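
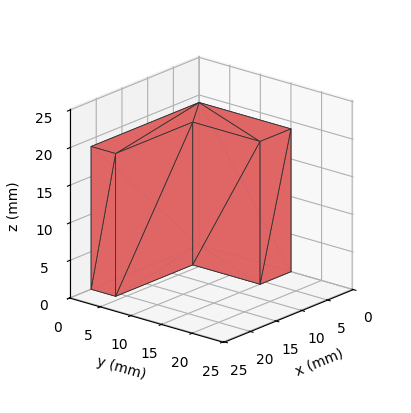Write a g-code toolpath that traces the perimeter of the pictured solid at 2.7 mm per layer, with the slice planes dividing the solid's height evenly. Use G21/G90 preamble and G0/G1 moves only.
Reading the render: the shape is an L-shaped prism: outer 21 × 15 mm, arm thicknesses ≈ 4 mm (horizontal) and 6 mm (vertical), extruded 19 mm in z (dimensions read to the nearest mm from the axis ticks). For the g-code, the solid's height is divided into equal slices at the stated Δz and each level perimeter traced with G1 moves after a G0 lift.

; perimeter-only toolpath
G21 ; units = mm
G90 ; absolute positioning
G28 ; home
; layer 1
G0 Z2.7
G0 X0.0 Y0.0
G1 X21.0 Y0.0
G1 X21.0 Y4.0
G1 X6.0 Y4.0
G1 X6.0 Y15.0
G1 X0.0 Y15.0
G1 X0.0 Y0.0
; layer 2
G0 Z5.4
G0 X0.0 Y0.0
G1 X21.0 Y0.0
G1 X21.0 Y4.0
G1 X6.0 Y4.0
G1 X6.0 Y15.0
G1 X0.0 Y15.0
G1 X0.0 Y0.0
; layer 3
G0 Z8.1
G0 X0.0 Y0.0
G1 X21.0 Y0.0
G1 X21.0 Y4.0
G1 X6.0 Y4.0
G1 X6.0 Y15.0
G1 X0.0 Y15.0
G1 X0.0 Y0.0
; layer 4
G0 Z10.9
G0 X0.0 Y0.0
G1 X21.0 Y0.0
G1 X21.0 Y4.0
G1 X6.0 Y4.0
G1 X6.0 Y15.0
G1 X0.0 Y15.0
G1 X0.0 Y0.0
; layer 5
G0 Z13.6
G0 X0.0 Y0.0
G1 X21.0 Y0.0
G1 X21.0 Y4.0
G1 X6.0 Y4.0
G1 X6.0 Y15.0
G1 X0.0 Y15.0
G1 X0.0 Y0.0
; layer 6
G0 Z16.3
G0 X0.0 Y0.0
G1 X21.0 Y0.0
G1 X21.0 Y4.0
G1 X6.0 Y4.0
G1 X6.0 Y15.0
G1 X0.0 Y15.0
G1 X0.0 Y0.0
; layer 7
G0 Z19.0
G0 X0.0 Y0.0
G1 X21.0 Y0.0
G1 X21.0 Y4.0
G1 X6.0 Y4.0
G1 X6.0 Y15.0
G1 X0.0 Y15.0
G1 X0.0 Y0.0
M2 ; end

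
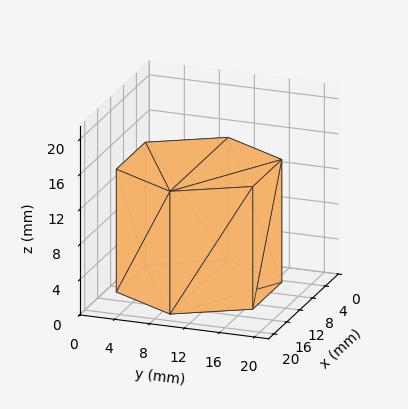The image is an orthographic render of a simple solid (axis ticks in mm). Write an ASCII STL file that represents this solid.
Reading the render: the shape is a regular 6-sided prism (a cylinder approximated with 6 flat sides), circumscribed radius ≈ 9 mm, height ≈ 14 mm (dimensions read to the nearest mm from the axis ticks). For the STL, each face is triangulated and given an outward normal.

solid part
  facet normal 0.0000 0.0000 -1.0000
    outer loop
      vertex 4.500 16.794 0.000
      vertex 13.500 16.794 0.000
      vertex 18.000 9.000 0.000
    endloop
  endfacet
  facet normal 0.0000 0.0000 -1.0000
    outer loop
      vertex 0.000 9.000 0.000
      vertex 4.500 16.794 0.000
      vertex 18.000 9.000 0.000
    endloop
  endfacet
  facet normal 0.0000 0.0000 -1.0000
    outer loop
      vertex 4.500 1.206 0.000
      vertex 0.000 9.000 0.000
      vertex 18.000 9.000 0.000
    endloop
  endfacet
  facet normal 0.0000 0.0000 -1.0000
    outer loop
      vertex 13.500 1.206 0.000
      vertex 4.500 1.206 0.000
      vertex 18.000 9.000 0.000
    endloop
  endfacet
  facet normal 0.0000 0.0000 1.0000
    outer loop
      vertex 18.000 9.000 14.000
      vertex 13.500 16.794 14.000
      vertex 4.500 16.794 14.000
    endloop
  endfacet
  facet normal 0.0000 0.0000 1.0000
    outer loop
      vertex 18.000 9.000 14.000
      vertex 4.500 16.794 14.000
      vertex 0.000 9.000 14.000
    endloop
  endfacet
  facet normal 0.0000 0.0000 1.0000
    outer loop
      vertex 18.000 9.000 14.000
      vertex 0.000 9.000 14.000
      vertex 4.500 1.206 14.000
    endloop
  endfacet
  facet normal 0.0000 0.0000 1.0000
    outer loop
      vertex 18.000 9.000 14.000
      vertex 4.500 1.206 14.000
      vertex 13.500 1.206 14.000
    endloop
  endfacet
  facet normal 0.8660 0.5000 0.0000
    outer loop
      vertex 18.000 9.000 0.000
      vertex 13.500 16.794 0.000
      vertex 13.500 16.794 14.000
    endloop
  endfacet
  facet normal 0.8660 0.5000 0.0000
    outer loop
      vertex 18.000 9.000 0.000
      vertex 13.500 16.794 14.000
      vertex 18.000 9.000 14.000
    endloop
  endfacet
  facet normal 0.0000 1.0000 0.0000
    outer loop
      vertex 13.500 16.794 0.000
      vertex 4.500 16.794 0.000
      vertex 4.500 16.794 14.000
    endloop
  endfacet
  facet normal 0.0000 1.0000 0.0000
    outer loop
      vertex 13.500 16.794 0.000
      vertex 4.500 16.794 14.000
      vertex 13.500 16.794 14.000
    endloop
  endfacet
  facet normal -0.8660 0.5000 0.0000
    outer loop
      vertex 4.500 16.794 0.000
      vertex 0.000 9.000 0.000
      vertex 0.000 9.000 14.000
    endloop
  endfacet
  facet normal -0.8660 0.5000 0.0000
    outer loop
      vertex 4.500 16.794 0.000
      vertex 0.000 9.000 14.000
      vertex 4.500 16.794 14.000
    endloop
  endfacet
  facet normal -0.8660 -0.5000 0.0000
    outer loop
      vertex 0.000 9.000 0.000
      vertex 4.500 1.206 0.000
      vertex 4.500 1.206 14.000
    endloop
  endfacet
  facet normal -0.8660 -0.5000 0.0000
    outer loop
      vertex 0.000 9.000 0.000
      vertex 4.500 1.206 14.000
      vertex 0.000 9.000 14.000
    endloop
  endfacet
  facet normal 0.0000 -1.0000 0.0000
    outer loop
      vertex 4.500 1.206 0.000
      vertex 13.500 1.206 0.000
      vertex 13.500 1.206 14.000
    endloop
  endfacet
  facet normal 0.0000 -1.0000 0.0000
    outer loop
      vertex 4.500 1.206 0.000
      vertex 13.500 1.206 14.000
      vertex 4.500 1.206 14.000
    endloop
  endfacet
  facet normal 0.8660 -0.5000 0.0000
    outer loop
      vertex 13.500 1.206 0.000
      vertex 18.000 9.000 0.000
      vertex 18.000 9.000 14.000
    endloop
  endfacet
  facet normal 0.8660 -0.5000 0.0000
    outer loop
      vertex 13.500 1.206 0.000
      vertex 18.000 9.000 14.000
      vertex 13.500 1.206 14.000
    endloop
  endfacet
endsolid part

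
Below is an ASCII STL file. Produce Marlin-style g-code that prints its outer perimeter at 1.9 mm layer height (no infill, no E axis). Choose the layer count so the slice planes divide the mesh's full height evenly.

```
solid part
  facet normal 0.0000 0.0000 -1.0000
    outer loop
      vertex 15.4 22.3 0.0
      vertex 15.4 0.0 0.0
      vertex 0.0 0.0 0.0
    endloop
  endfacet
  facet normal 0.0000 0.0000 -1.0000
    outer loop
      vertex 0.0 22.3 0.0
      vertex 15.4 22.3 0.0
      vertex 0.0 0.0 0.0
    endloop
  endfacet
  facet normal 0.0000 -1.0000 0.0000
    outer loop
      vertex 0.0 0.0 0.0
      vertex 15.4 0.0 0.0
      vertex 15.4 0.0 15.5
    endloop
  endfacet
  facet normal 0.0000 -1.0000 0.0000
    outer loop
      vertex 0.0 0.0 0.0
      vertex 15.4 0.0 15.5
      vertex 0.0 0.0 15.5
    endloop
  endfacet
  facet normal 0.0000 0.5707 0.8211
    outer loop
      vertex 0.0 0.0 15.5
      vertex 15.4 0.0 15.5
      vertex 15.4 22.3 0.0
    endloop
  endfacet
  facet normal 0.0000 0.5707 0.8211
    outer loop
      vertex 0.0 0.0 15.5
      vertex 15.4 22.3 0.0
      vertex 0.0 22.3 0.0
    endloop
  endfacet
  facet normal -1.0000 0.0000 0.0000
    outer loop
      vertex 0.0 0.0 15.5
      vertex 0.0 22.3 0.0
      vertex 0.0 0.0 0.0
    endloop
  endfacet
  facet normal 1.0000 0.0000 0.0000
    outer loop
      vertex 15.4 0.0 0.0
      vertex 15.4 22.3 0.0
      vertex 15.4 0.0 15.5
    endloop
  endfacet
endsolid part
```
; perimeter-only toolpath
G21 ; units = mm
G90 ; absolute positioning
G28 ; home
; layer 1
G0 Z1.9
G0 X0.0 Y0.0
G1 X15.4 Y0.0
G1 X15.4 Y19.5
G1 X0.0 Y19.5
G1 X0.0 Y0.0
; layer 2
G0 Z3.9
G0 X0.0 Y0.0
G1 X15.4 Y0.0
G1 X15.4 Y16.7
G1 X0.0 Y16.7
G1 X0.0 Y0.0
; layer 3
G0 Z5.8
G0 X0.0 Y0.0
G1 X15.4 Y0.0
G1 X15.4 Y13.9
G1 X0.0 Y13.9
G1 X0.0 Y0.0
; layer 4
G0 Z7.8
G0 X0.0 Y0.0
G1 X15.4 Y0.0
G1 X15.4 Y11.2
G1 X0.0 Y11.2
G1 X0.0 Y0.0
; layer 5
G0 Z9.7
G0 X0.0 Y0.0
G1 X15.4 Y0.0
G1 X15.4 Y8.4
G1 X0.0 Y8.4
G1 X0.0 Y0.0
; layer 6
G0 Z11.6
G0 X0.0 Y0.0
G1 X15.4 Y0.0
G1 X15.4 Y5.6
G1 X0.0 Y5.6
G1 X0.0 Y0.0
; layer 7
G0 Z13.6
G0 X0.0 Y0.0
G1 X15.4 Y0.0
G1 X15.4 Y2.8
G1 X0.0 Y2.8
G1 X0.0 Y0.0
M2 ; end

The solid is a wedge (ramp): 15.4 × 22.3 mm base, rising to 15.5 mm along the y=0 edge and sloping linearly to z=0 at y=22.3. Slicing at Δz = 1.9 mm — 8 equal slices spanning the solid's height, so layer i sits at z = i·h/8 — gives 7 non-empty perimeters. Each is a 4-segment closed polygon; G0 lifts to the layer z and rapids to the start vertex, then G1 traces the edges. The cross-section shrinks linearly with z (the slice at the apex is degenerate and omitted).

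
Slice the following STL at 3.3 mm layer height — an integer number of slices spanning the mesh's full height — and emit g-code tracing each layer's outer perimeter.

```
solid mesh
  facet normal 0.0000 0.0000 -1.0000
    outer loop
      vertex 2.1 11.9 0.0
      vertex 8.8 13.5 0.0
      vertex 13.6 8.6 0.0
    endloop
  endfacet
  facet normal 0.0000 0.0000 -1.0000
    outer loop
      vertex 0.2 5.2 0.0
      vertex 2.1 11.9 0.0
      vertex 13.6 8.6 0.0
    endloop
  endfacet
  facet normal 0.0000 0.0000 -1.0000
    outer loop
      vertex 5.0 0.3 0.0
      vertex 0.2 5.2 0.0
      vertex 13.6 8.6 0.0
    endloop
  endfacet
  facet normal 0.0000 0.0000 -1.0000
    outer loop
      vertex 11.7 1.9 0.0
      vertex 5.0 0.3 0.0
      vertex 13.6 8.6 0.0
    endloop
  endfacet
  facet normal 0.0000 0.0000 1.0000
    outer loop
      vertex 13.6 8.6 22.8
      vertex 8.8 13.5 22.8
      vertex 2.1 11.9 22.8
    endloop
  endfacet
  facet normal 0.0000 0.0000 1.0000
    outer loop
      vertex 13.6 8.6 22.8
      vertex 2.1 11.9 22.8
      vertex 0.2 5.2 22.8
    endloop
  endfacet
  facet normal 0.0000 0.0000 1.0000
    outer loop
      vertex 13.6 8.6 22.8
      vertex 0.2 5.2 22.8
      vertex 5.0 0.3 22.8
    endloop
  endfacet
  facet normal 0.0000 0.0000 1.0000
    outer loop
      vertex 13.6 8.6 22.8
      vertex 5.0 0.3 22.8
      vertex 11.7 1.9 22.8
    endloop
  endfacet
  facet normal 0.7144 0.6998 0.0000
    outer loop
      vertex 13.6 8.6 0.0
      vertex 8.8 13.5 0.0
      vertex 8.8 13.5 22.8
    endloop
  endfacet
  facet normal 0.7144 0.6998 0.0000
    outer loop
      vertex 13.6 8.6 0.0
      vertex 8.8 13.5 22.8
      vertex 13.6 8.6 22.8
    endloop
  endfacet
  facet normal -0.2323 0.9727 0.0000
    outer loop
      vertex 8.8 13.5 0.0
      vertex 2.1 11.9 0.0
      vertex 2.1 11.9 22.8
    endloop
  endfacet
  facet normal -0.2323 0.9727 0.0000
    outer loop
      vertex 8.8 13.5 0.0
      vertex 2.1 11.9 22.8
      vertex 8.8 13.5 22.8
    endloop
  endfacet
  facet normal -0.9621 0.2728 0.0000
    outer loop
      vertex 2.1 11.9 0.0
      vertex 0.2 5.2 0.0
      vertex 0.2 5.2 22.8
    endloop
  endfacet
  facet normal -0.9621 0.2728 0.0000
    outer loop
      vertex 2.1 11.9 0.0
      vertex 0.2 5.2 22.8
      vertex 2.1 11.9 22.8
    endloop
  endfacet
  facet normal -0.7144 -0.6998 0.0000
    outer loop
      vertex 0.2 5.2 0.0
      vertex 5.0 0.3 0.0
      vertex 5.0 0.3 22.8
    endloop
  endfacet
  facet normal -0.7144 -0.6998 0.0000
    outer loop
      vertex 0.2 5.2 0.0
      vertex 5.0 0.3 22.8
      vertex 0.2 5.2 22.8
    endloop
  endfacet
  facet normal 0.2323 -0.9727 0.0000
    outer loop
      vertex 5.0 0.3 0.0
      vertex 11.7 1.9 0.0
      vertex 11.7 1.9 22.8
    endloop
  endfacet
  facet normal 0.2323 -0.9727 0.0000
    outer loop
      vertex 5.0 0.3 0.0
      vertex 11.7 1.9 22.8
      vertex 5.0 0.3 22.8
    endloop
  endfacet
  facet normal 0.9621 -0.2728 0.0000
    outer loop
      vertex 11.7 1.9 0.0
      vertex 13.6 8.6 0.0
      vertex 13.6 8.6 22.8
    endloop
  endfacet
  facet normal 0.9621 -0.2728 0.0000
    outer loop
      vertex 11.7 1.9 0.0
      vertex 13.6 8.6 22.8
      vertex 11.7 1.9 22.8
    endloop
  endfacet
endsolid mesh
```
; perimeter-only toolpath
G21 ; units = mm
G90 ; absolute positioning
G28 ; home
; layer 1
G0 Z3.3
G0 X13.6 Y8.6
G1 X8.8 Y13.5
G1 X2.1 Y11.9
G1 X0.2 Y5.2
G1 X5.0 Y0.3
G1 X11.7 Y1.9
G1 X13.6 Y8.6
; layer 2
G0 Z6.5
G0 X13.6 Y8.6
G1 X8.8 Y13.5
G1 X2.1 Y11.9
G1 X0.2 Y5.2
G1 X5.0 Y0.3
G1 X11.7 Y1.9
G1 X13.6 Y8.6
; layer 3
G0 Z9.8
G0 X13.6 Y8.6
G1 X8.8 Y13.5
G1 X2.1 Y11.9
G1 X0.2 Y5.2
G1 X5.0 Y0.3
G1 X11.7 Y1.9
G1 X13.6 Y8.6
; layer 4
G0 Z13.0
G0 X13.6 Y8.6
G1 X8.8 Y13.5
G1 X2.1 Y11.9
G1 X0.2 Y5.2
G1 X5.0 Y0.3
G1 X11.7 Y1.9
G1 X13.6 Y8.6
; layer 5
G0 Z16.3
G0 X13.6 Y8.6
G1 X8.8 Y13.5
G1 X2.1 Y11.9
G1 X0.2 Y5.2
G1 X5.0 Y0.3
G1 X11.7 Y1.9
G1 X13.6 Y8.6
; layer 6
G0 Z19.5
G0 X13.6 Y8.6
G1 X8.8 Y13.5
G1 X2.1 Y11.9
G1 X0.2 Y5.2
G1 X5.0 Y0.3
G1 X11.7 Y1.9
G1 X13.6 Y8.6
; layer 7
G0 Z22.8
G0 X13.6 Y8.6
G1 X8.8 Y13.5
G1 X2.1 Y11.9
G1 X0.2 Y5.2
G1 X5.0 Y0.3
G1 X11.7 Y1.9
G1 X13.6 Y8.6
M2 ; end

The solid is a regular 6-sided prism (a cylinder approximated with 6 flat sides), circumscribed radius ≈ 6.9 mm, height ≈ 22.8 mm. Slicing at Δz = 3.3 mm — 7 equal slices spanning the solid's height, so layer i sits at z = i·h/7 — gives 7 non-empty perimeters. Each is a 6-segment closed polygon; G0 lifts to the layer z and rapids to the start vertex, then G1 traces the edges.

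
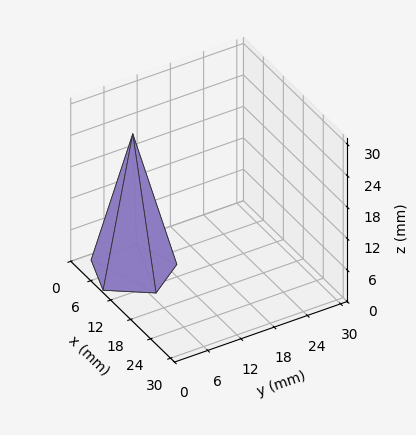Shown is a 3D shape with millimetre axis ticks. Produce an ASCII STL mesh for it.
Reading the render: the shape is a regular 5-sided pyramid, base circumscribed radius ≈ 7 mm, apex at z ≈ 26 mm (dimensions read to the nearest mm from the axis ticks). For the STL, each face is triangulated and given an outward normal.

solid part
  facet normal 0.0000 0.0000 -1.0000
    outer loop
      vertex 1.337 11.114 0.000
      vertex 9.163 13.657 0.000
      vertex 14.000 7.000 0.000
    endloop
  endfacet
  facet normal 0.0000 0.0000 -1.0000
    outer loop
      vertex 1.337 2.886 0.000
      vertex 1.337 11.114 0.000
      vertex 14.000 7.000 0.000
    endloop
  endfacet
  facet normal 0.0000 0.0000 -1.0000
    outer loop
      vertex 9.163 0.343 0.000
      vertex 1.337 2.886 0.000
      vertex 14.000 7.000 0.000
    endloop
  endfacet
  facet normal 0.7905 0.5744 0.2128
    outer loop
      vertex 14.000 7.000 0.000
      vertex 9.163 13.657 0.000
      vertex 7.000 7.000 26.000
    endloop
  endfacet
  facet normal -0.3020 0.9293 0.2128
    outer loop
      vertex 9.163 13.657 0.000
      vertex 1.337 11.114 0.000
      vertex 7.000 7.000 26.000
    endloop
  endfacet
  facet normal -0.9771 0.0000 0.2128
    outer loop
      vertex 1.337 11.114 0.000
      vertex 1.337 2.886 0.000
      vertex 7.000 7.000 26.000
    endloop
  endfacet
  facet normal -0.3020 -0.9293 0.2128
    outer loop
      vertex 1.337 2.886 0.000
      vertex 9.163 0.343 0.000
      vertex 7.000 7.000 26.000
    endloop
  endfacet
  facet normal 0.7905 -0.5744 0.2128
    outer loop
      vertex 9.163 0.343 0.000
      vertex 14.000 7.000 0.000
      vertex 7.000 7.000 26.000
    endloop
  endfacet
endsolid part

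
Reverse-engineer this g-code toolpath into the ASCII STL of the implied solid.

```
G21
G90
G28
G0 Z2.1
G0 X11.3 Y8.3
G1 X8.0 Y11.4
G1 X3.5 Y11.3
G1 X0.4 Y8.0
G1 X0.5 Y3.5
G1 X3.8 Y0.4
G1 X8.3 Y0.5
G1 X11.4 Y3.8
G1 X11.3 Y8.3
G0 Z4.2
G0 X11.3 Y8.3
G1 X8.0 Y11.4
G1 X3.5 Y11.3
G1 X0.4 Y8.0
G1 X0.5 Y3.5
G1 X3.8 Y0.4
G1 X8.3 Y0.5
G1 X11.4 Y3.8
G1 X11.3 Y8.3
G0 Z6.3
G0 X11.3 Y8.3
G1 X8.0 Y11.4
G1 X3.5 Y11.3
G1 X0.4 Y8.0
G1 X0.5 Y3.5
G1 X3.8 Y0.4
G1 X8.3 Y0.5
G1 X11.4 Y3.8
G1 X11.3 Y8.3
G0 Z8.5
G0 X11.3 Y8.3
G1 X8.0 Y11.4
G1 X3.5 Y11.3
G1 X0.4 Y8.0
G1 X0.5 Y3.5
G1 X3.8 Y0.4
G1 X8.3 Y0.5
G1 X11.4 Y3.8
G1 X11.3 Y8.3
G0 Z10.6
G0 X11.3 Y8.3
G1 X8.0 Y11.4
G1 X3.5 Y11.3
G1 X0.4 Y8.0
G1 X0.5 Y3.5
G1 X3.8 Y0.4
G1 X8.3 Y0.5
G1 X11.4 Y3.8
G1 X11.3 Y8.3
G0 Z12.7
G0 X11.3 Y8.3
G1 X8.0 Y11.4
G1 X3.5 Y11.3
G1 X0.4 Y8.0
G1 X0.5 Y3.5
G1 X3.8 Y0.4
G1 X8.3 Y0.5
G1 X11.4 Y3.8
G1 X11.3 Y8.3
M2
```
solid part
  facet normal 0.0000 0.0000 -1.0000
    outer loop
      vertex 3.5 11.3 0.0
      vertex 8.0 11.4 0.0
      vertex 11.3 8.3 0.0
    endloop
  endfacet
  facet normal 0.0000 0.0000 -1.0000
    outer loop
      vertex 0.4 8.0 0.0
      vertex 3.5 11.3 0.0
      vertex 11.3 8.3 0.0
    endloop
  endfacet
  facet normal 0.0000 0.0000 -1.0000
    outer loop
      vertex 0.5 3.5 0.0
      vertex 0.4 8.0 0.0
      vertex 11.3 8.3 0.0
    endloop
  endfacet
  facet normal 0.0000 0.0000 -1.0000
    outer loop
      vertex 3.8 0.4 0.0
      vertex 0.5 3.5 0.0
      vertex 11.3 8.3 0.0
    endloop
  endfacet
  facet normal 0.0000 0.0000 -1.0000
    outer loop
      vertex 8.3 0.5 0.0
      vertex 3.8 0.4 0.0
      vertex 11.3 8.3 0.0
    endloop
  endfacet
  facet normal 0.0000 0.0000 -1.0000
    outer loop
      vertex 11.4 3.8 0.0
      vertex 8.3 0.5 0.0
      vertex 11.3 8.3 0.0
    endloop
  endfacet
  facet normal 0.0000 0.0000 1.0000
    outer loop
      vertex 11.3 8.3 12.7
      vertex 8.0 11.4 12.7
      vertex 3.5 11.3 12.7
    endloop
  endfacet
  facet normal 0.0000 0.0000 1.0000
    outer loop
      vertex 11.3 8.3 12.7
      vertex 3.5 11.3 12.7
      vertex 0.4 8.0 12.7
    endloop
  endfacet
  facet normal 0.0000 0.0000 1.0000
    outer loop
      vertex 11.3 8.3 12.7
      vertex 0.4 8.0 12.7
      vertex 0.5 3.5 12.7
    endloop
  endfacet
  facet normal 0.0000 0.0000 1.0000
    outer loop
      vertex 11.3 8.3 12.7
      vertex 0.5 3.5 12.7
      vertex 3.8 0.4 12.7
    endloop
  endfacet
  facet normal 0.0000 0.0000 1.0000
    outer loop
      vertex 11.3 8.3 12.7
      vertex 3.8 0.4 12.7
      vertex 8.3 0.5 12.7
    endloop
  endfacet
  facet normal 0.0000 0.0000 1.0000
    outer loop
      vertex 11.3 8.3 12.7
      vertex 8.3 0.5 12.7
      vertex 11.4 3.8 12.7
    endloop
  endfacet
  facet normal 0.6847 0.7288 0.0000
    outer loop
      vertex 11.3 8.3 0.0
      vertex 8.0 11.4 0.0
      vertex 8.0 11.4 12.7
    endloop
  endfacet
  facet normal 0.6847 0.7288 0.0000
    outer loop
      vertex 11.3 8.3 0.0
      vertex 8.0 11.4 12.7
      vertex 11.3 8.3 12.7
    endloop
  endfacet
  facet normal -0.0222 0.9998 0.0000
    outer loop
      vertex 8.0 11.4 0.0
      vertex 3.5 11.3 0.0
      vertex 3.5 11.3 12.7
    endloop
  endfacet
  facet normal -0.0222 0.9998 0.0000
    outer loop
      vertex 8.0 11.4 0.0
      vertex 3.5 11.3 12.7
      vertex 8.0 11.4 12.7
    endloop
  endfacet
  facet normal -0.7288 0.6847 0.0000
    outer loop
      vertex 3.5 11.3 0.0
      vertex 0.4 8.0 0.0
      vertex 0.4 8.0 12.7
    endloop
  endfacet
  facet normal -0.7288 0.6847 0.0000
    outer loop
      vertex 3.5 11.3 0.0
      vertex 0.4 8.0 12.7
      vertex 3.5 11.3 12.7
    endloop
  endfacet
  facet normal -0.9998 -0.0222 0.0000
    outer loop
      vertex 0.4 8.0 0.0
      vertex 0.5 3.5 0.0
      vertex 0.5 3.5 12.7
    endloop
  endfacet
  facet normal -0.9998 -0.0222 0.0000
    outer loop
      vertex 0.4 8.0 0.0
      vertex 0.5 3.5 12.7
      vertex 0.4 8.0 12.7
    endloop
  endfacet
  facet normal -0.6847 -0.7288 0.0000
    outer loop
      vertex 0.5 3.5 0.0
      vertex 3.8 0.4 0.0
      vertex 3.8 0.4 12.7
    endloop
  endfacet
  facet normal -0.6847 -0.7288 0.0000
    outer loop
      vertex 0.5 3.5 0.0
      vertex 3.8 0.4 12.7
      vertex 0.5 3.5 12.7
    endloop
  endfacet
  facet normal 0.0222 -0.9998 0.0000
    outer loop
      vertex 3.8 0.4 0.0
      vertex 8.3 0.5 0.0
      vertex 8.3 0.5 12.7
    endloop
  endfacet
  facet normal 0.0222 -0.9998 0.0000
    outer loop
      vertex 3.8 0.4 0.0
      vertex 8.3 0.5 12.7
      vertex 3.8 0.4 12.7
    endloop
  endfacet
  facet normal 0.7288 -0.6847 0.0000
    outer loop
      vertex 8.3 0.5 0.0
      vertex 11.4 3.8 0.0
      vertex 11.4 3.8 12.7
    endloop
  endfacet
  facet normal 0.7288 -0.6847 0.0000
    outer loop
      vertex 8.3 0.5 0.0
      vertex 11.4 3.8 12.7
      vertex 8.3 0.5 12.7
    endloop
  endfacet
  facet normal 0.9998 0.0222 0.0000
    outer loop
      vertex 11.4 3.8 0.0
      vertex 11.3 8.3 0.0
      vertex 11.3 8.3 12.7
    endloop
  endfacet
  facet normal 0.9998 0.0222 0.0000
    outer loop
      vertex 11.4 3.8 0.0
      vertex 11.3 8.3 12.7
      vertex 11.4 3.8 12.7
    endloop
  endfacet
endsolid part

The G0 Z moves step by Δz≈2.1 mm. Every layer's G1 loop is the same polygon, so the solid is a straight extrusion of it from z=0 to z≈12.7. Closing with flat bottom and top caps and triangulating gives 28 facets — a regular 8-sided prism (a cylinder approximated with 8 flat sides), circumscribed radius ≈ 5.9 mm, height ≈ 12.7 mm.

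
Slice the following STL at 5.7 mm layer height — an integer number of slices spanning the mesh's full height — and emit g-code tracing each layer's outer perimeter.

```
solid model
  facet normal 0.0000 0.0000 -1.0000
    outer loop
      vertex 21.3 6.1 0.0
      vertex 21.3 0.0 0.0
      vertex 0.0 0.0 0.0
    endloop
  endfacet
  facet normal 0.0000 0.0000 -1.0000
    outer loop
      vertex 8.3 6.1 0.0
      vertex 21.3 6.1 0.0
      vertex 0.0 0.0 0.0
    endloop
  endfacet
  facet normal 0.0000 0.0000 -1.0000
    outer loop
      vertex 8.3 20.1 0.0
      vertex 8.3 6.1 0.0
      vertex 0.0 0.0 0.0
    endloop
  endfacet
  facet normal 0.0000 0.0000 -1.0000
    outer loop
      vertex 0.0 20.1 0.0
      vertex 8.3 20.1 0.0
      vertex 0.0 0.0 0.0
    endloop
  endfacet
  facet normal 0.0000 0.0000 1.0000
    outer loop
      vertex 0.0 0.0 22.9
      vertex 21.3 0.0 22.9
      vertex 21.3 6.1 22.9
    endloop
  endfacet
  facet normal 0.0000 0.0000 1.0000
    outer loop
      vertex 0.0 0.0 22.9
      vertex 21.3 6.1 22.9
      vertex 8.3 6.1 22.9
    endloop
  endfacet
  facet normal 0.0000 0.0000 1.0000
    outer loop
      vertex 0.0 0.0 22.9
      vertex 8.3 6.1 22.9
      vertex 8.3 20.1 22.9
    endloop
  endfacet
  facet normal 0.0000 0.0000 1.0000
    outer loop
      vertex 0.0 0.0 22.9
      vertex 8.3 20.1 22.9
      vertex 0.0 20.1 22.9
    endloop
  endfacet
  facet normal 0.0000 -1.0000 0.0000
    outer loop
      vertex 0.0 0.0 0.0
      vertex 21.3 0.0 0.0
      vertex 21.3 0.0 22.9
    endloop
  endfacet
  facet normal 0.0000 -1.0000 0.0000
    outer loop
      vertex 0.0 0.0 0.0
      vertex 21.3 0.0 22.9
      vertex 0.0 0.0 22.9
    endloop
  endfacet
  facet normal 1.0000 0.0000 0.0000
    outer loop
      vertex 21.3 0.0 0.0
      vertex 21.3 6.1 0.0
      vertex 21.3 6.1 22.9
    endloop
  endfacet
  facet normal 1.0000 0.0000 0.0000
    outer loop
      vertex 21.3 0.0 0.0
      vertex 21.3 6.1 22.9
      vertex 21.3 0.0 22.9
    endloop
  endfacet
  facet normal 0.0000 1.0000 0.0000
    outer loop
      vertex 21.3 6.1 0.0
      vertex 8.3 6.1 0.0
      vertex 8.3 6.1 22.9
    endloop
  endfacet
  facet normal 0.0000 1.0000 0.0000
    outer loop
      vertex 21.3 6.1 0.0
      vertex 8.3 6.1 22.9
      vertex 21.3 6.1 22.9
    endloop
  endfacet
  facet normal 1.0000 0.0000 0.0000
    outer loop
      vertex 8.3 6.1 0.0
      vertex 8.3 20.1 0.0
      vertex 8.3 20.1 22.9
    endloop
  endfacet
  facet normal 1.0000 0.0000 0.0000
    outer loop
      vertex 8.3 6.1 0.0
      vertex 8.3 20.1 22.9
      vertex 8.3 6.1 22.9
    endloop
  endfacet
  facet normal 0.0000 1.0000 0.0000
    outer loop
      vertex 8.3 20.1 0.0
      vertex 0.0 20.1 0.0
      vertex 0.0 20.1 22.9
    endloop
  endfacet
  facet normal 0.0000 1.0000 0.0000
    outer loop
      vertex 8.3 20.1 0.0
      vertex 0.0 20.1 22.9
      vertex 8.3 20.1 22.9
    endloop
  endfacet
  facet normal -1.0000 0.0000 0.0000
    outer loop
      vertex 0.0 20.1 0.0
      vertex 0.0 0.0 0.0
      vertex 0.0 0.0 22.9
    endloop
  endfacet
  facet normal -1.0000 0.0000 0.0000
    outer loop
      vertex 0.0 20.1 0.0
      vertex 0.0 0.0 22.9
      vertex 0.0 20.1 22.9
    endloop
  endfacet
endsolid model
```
; perimeter-only toolpath
G21 ; units = mm
G90 ; absolute positioning
G28 ; home
; layer 1
G0 Z5.7
G0 X0.0 Y0.0
G1 X21.3 Y0.0
G1 X21.3 Y6.1
G1 X8.3 Y6.1
G1 X8.3 Y20.1
G1 X0.0 Y20.1
G1 X0.0 Y0.0
; layer 2
G0 Z11.4
G0 X0.0 Y0.0
G1 X21.3 Y0.0
G1 X21.3 Y6.1
G1 X8.3 Y6.1
G1 X8.3 Y20.1
G1 X0.0 Y20.1
G1 X0.0 Y0.0
; layer 3
G0 Z17.2
G0 X0.0 Y0.0
G1 X21.3 Y0.0
G1 X21.3 Y6.1
G1 X8.3 Y6.1
G1 X8.3 Y20.1
G1 X0.0 Y20.1
G1 X0.0 Y0.0
; layer 4
G0 Z22.9
G0 X0.0 Y0.0
G1 X21.3 Y0.0
G1 X21.3 Y6.1
G1 X8.3 Y6.1
G1 X8.3 Y20.1
G1 X0.0 Y20.1
G1 X0.0 Y0.0
M2 ; end

The solid is an L-shaped prism: outer 21.3 × 20.1 mm, arm thicknesses ≈ 6.1 mm (horizontal) and 8.3 mm (vertical), extruded 22.9 mm in z. Slicing at Δz = 5.7 mm — 4 equal slices spanning the solid's height, so layer i sits at z = i·h/4 — gives 4 non-empty perimeters. Each is a 6-segment closed polygon; G0 lifts to the layer z and rapids to the start vertex, then G1 traces the edges.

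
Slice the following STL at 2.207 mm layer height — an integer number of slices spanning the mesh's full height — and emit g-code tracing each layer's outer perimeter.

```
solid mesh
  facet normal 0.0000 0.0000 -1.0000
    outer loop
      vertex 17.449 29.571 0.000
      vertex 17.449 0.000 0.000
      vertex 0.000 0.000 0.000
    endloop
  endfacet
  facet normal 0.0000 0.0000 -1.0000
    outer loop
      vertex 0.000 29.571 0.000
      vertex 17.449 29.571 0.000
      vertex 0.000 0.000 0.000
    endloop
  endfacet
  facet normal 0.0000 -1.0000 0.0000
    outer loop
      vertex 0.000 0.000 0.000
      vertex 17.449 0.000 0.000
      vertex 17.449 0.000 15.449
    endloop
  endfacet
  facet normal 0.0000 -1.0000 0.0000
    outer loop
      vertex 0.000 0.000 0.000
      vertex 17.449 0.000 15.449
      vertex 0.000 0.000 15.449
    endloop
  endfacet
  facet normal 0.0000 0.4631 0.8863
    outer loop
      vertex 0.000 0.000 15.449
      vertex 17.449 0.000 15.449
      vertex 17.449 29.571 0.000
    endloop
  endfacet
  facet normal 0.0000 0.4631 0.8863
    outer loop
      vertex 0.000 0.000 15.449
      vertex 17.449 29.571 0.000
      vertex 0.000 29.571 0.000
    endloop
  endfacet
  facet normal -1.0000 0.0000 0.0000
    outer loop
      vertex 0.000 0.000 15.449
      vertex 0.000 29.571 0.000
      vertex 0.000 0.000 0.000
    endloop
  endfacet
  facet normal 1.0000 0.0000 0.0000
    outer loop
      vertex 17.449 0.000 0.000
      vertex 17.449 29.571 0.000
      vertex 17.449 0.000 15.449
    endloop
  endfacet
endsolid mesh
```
; perimeter-only toolpath
G21 ; units = mm
G90 ; absolute positioning
G28 ; home
; layer 1
G0 Z2.207
G0 X0.000 Y0.000
G1 X17.449 Y0.000
G1 X17.449 Y25.347
G1 X0.000 Y25.347
G1 X0.000 Y0.000
; layer 2
G0 Z4.414
G0 X0.000 Y0.000
G1 X17.449 Y0.000
G1 X17.449 Y21.122
G1 X0.000 Y21.122
G1 X0.000 Y0.000
; layer 3
G0 Z6.621
G0 X0.000 Y0.000
G1 X17.449 Y0.000
G1 X17.449 Y16.898
G1 X0.000 Y16.898
G1 X0.000 Y0.000
; layer 4
G0 Z8.828
G0 X0.000 Y0.000
G1 X17.449 Y0.000
G1 X17.449 Y12.673
G1 X0.000 Y12.673
G1 X0.000 Y0.000
; layer 5
G0 Z11.035
G0 X0.000 Y0.000
G1 X17.449 Y0.000
G1 X17.449 Y8.449
G1 X0.000 Y8.449
G1 X0.000 Y0.000
; layer 6
G0 Z13.242
G0 X0.000 Y0.000
G1 X17.449 Y0.000
G1 X17.449 Y4.224
G1 X0.000 Y4.224
G1 X0.000 Y0.000
M2 ; end

The solid is a wedge (ramp): 17.4 × 29.6 mm base, rising to 15.4 mm along the y=0 edge and sloping linearly to z=0 at y=29.6. Slicing at Δz = 2.207 mm — 7 equal slices spanning the solid's height, so layer i sits at z = i·h/7 — gives 6 non-empty perimeters. Each is a 4-segment closed polygon; G0 lifts to the layer z and rapids to the start vertex, then G1 traces the edges. The cross-section shrinks linearly with z (the slice at the apex is degenerate and omitted).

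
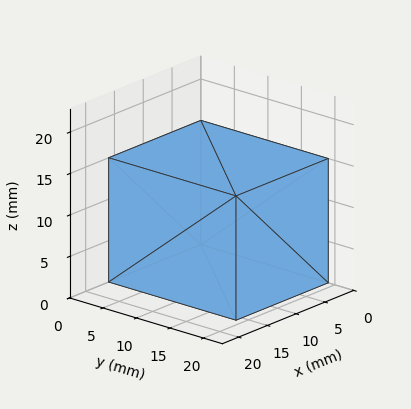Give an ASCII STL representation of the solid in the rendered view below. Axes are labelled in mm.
Reading the render: the shape is a rectangular box, roughly 16 × 19 mm footprint and 15 mm tall (dimensions read to the nearest mm from the axis ticks). For the STL, each face is triangulated and given an outward normal.

solid part
  facet normal 0.0000 0.0000 -1.0000
    outer loop
      vertex 16.0 19.0 0.0
      vertex 16.0 0.0 0.0
      vertex 0.0 0.0 0.0
    endloop
  endfacet
  facet normal 0.0000 0.0000 -1.0000
    outer loop
      vertex 0.0 19.0 0.0
      vertex 16.0 19.0 0.0
      vertex 0.0 0.0 0.0
    endloop
  endfacet
  facet normal 0.0000 0.0000 1.0000
    outer loop
      vertex 0.0 0.0 15.0
      vertex 16.0 0.0 15.0
      vertex 16.0 19.0 15.0
    endloop
  endfacet
  facet normal 0.0000 0.0000 1.0000
    outer loop
      vertex 0.0 0.0 15.0
      vertex 16.0 19.0 15.0
      vertex 0.0 19.0 15.0
    endloop
  endfacet
  facet normal 0.0000 -1.0000 0.0000
    outer loop
      vertex 0.0 0.0 0.0
      vertex 16.0 0.0 0.0
      vertex 16.0 0.0 15.0
    endloop
  endfacet
  facet normal 0.0000 -1.0000 0.0000
    outer loop
      vertex 0.0 0.0 0.0
      vertex 16.0 0.0 15.0
      vertex 0.0 0.0 15.0
    endloop
  endfacet
  facet normal 0.0000 1.0000 0.0000
    outer loop
      vertex 16.0 19.0 15.0
      vertex 16.0 19.0 0.0
      vertex 0.0 19.0 0.0
    endloop
  endfacet
  facet normal 0.0000 1.0000 0.0000
    outer loop
      vertex 0.0 19.0 15.0
      vertex 16.0 19.0 15.0
      vertex 0.0 19.0 0.0
    endloop
  endfacet
  facet normal -1.0000 0.0000 0.0000
    outer loop
      vertex 0.0 19.0 15.0
      vertex 0.0 19.0 0.0
      vertex 0.0 0.0 0.0
    endloop
  endfacet
  facet normal -1.0000 0.0000 0.0000
    outer loop
      vertex 0.0 0.0 15.0
      vertex 0.0 19.0 15.0
      vertex 0.0 0.0 0.0
    endloop
  endfacet
  facet normal 1.0000 0.0000 0.0000
    outer loop
      vertex 16.0 0.0 0.0
      vertex 16.0 19.0 0.0
      vertex 16.0 19.0 15.0
    endloop
  endfacet
  facet normal 1.0000 0.0000 0.0000
    outer loop
      vertex 16.0 0.0 0.0
      vertex 16.0 19.0 15.0
      vertex 16.0 0.0 15.0
    endloop
  endfacet
endsolid part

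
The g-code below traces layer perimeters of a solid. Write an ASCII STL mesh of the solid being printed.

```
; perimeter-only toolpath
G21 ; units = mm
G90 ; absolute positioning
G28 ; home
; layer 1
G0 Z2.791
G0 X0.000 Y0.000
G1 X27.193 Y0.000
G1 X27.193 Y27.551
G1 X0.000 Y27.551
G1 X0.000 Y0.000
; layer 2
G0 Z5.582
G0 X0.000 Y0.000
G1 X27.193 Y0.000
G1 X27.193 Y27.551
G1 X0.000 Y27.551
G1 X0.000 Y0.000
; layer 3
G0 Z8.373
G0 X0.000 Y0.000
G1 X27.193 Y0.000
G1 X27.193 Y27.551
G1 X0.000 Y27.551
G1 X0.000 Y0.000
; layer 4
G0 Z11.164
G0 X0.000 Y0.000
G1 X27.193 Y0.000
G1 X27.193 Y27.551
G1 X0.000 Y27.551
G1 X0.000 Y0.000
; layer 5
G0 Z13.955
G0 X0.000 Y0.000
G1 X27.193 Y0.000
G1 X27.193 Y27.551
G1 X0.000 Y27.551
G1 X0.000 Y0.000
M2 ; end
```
solid part
  facet normal 0.0000 0.0000 -1.0000
    outer loop
      vertex 27.193 27.551 0.000
      vertex 27.193 0.000 0.000
      vertex 0.000 0.000 0.000
    endloop
  endfacet
  facet normal 0.0000 0.0000 -1.0000
    outer loop
      vertex 0.000 27.551 0.000
      vertex 27.193 27.551 0.000
      vertex 0.000 0.000 0.000
    endloop
  endfacet
  facet normal 0.0000 0.0000 1.0000
    outer loop
      vertex 0.000 0.000 13.955
      vertex 27.193 0.000 13.955
      vertex 27.193 27.551 13.955
    endloop
  endfacet
  facet normal 0.0000 0.0000 1.0000
    outer loop
      vertex 0.000 0.000 13.955
      vertex 27.193 27.551 13.955
      vertex 0.000 27.551 13.955
    endloop
  endfacet
  facet normal 0.0000 -1.0000 0.0000
    outer loop
      vertex 0.000 0.000 0.000
      vertex 27.193 0.000 0.000
      vertex 27.193 0.000 13.955
    endloop
  endfacet
  facet normal 0.0000 -1.0000 0.0000
    outer loop
      vertex 0.000 0.000 0.000
      vertex 27.193 0.000 13.955
      vertex 0.000 0.000 13.955
    endloop
  endfacet
  facet normal 0.0000 1.0000 0.0000
    outer loop
      vertex 27.193 27.551 13.955
      vertex 27.193 27.551 0.000
      vertex 0.000 27.551 0.000
    endloop
  endfacet
  facet normal 0.0000 1.0000 0.0000
    outer loop
      vertex 0.000 27.551 13.955
      vertex 27.193 27.551 13.955
      vertex 0.000 27.551 0.000
    endloop
  endfacet
  facet normal -1.0000 0.0000 0.0000
    outer loop
      vertex 0.000 27.551 13.955
      vertex 0.000 27.551 0.000
      vertex 0.000 0.000 0.000
    endloop
  endfacet
  facet normal -1.0000 0.0000 0.0000
    outer loop
      vertex 0.000 0.000 13.955
      vertex 0.000 27.551 13.955
      vertex 0.000 0.000 0.000
    endloop
  endfacet
  facet normal 1.0000 0.0000 0.0000
    outer loop
      vertex 27.193 0.000 0.000
      vertex 27.193 27.551 0.000
      vertex 27.193 27.551 13.955
    endloop
  endfacet
  facet normal 1.0000 0.0000 0.0000
    outer loop
      vertex 27.193 0.000 0.000
      vertex 27.193 27.551 13.955
      vertex 27.193 0.000 13.955
    endloop
  endfacet
endsolid part

The G0 Z moves step by Δz≈2.791 mm. Every layer's G1 loop is the same polygon, so the solid is a straight extrusion of it from z=0 to z≈14. Closing with flat bottom and top caps and triangulating gives 12 facets — a rectangular box, roughly 27.2 × 27.6 mm footprint and 14 mm tall.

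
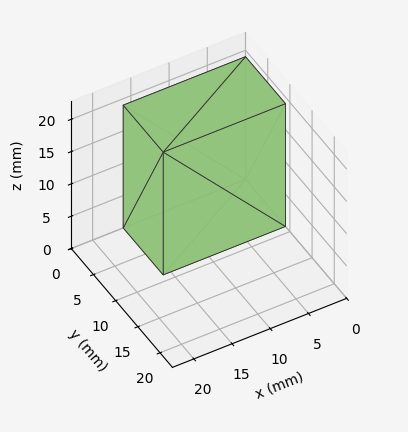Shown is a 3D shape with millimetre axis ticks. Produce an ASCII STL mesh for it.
Reading the render: the shape is a rectangular box, roughly 16 × 9 mm footprint and 19 mm tall (dimensions read to the nearest mm from the axis ticks). For the STL, each face is triangulated and given an outward normal.

solid part
  facet normal 0.0000 0.0000 -1.0000
    outer loop
      vertex 16.00 9.00 0.00
      vertex 16.00 0.00 0.00
      vertex 0.00 0.00 0.00
    endloop
  endfacet
  facet normal 0.0000 0.0000 -1.0000
    outer loop
      vertex 0.00 9.00 0.00
      vertex 16.00 9.00 0.00
      vertex 0.00 0.00 0.00
    endloop
  endfacet
  facet normal 0.0000 0.0000 1.0000
    outer loop
      vertex 0.00 0.00 19.00
      vertex 16.00 0.00 19.00
      vertex 16.00 9.00 19.00
    endloop
  endfacet
  facet normal 0.0000 0.0000 1.0000
    outer loop
      vertex 0.00 0.00 19.00
      vertex 16.00 9.00 19.00
      vertex 0.00 9.00 19.00
    endloop
  endfacet
  facet normal 0.0000 -1.0000 0.0000
    outer loop
      vertex 0.00 0.00 0.00
      vertex 16.00 0.00 0.00
      vertex 16.00 0.00 19.00
    endloop
  endfacet
  facet normal 0.0000 -1.0000 0.0000
    outer loop
      vertex 0.00 0.00 0.00
      vertex 16.00 0.00 19.00
      vertex 0.00 0.00 19.00
    endloop
  endfacet
  facet normal 0.0000 1.0000 0.0000
    outer loop
      vertex 16.00 9.00 19.00
      vertex 16.00 9.00 0.00
      vertex 0.00 9.00 0.00
    endloop
  endfacet
  facet normal 0.0000 1.0000 0.0000
    outer loop
      vertex 0.00 9.00 19.00
      vertex 16.00 9.00 19.00
      vertex 0.00 9.00 0.00
    endloop
  endfacet
  facet normal -1.0000 0.0000 0.0000
    outer loop
      vertex 0.00 9.00 19.00
      vertex 0.00 9.00 0.00
      vertex 0.00 0.00 0.00
    endloop
  endfacet
  facet normal -1.0000 0.0000 0.0000
    outer loop
      vertex 0.00 0.00 19.00
      vertex 0.00 9.00 19.00
      vertex 0.00 0.00 0.00
    endloop
  endfacet
  facet normal 1.0000 0.0000 0.0000
    outer loop
      vertex 16.00 0.00 0.00
      vertex 16.00 9.00 0.00
      vertex 16.00 9.00 19.00
    endloop
  endfacet
  facet normal 1.0000 0.0000 0.0000
    outer loop
      vertex 16.00 0.00 0.00
      vertex 16.00 9.00 19.00
      vertex 16.00 0.00 19.00
    endloop
  endfacet
endsolid part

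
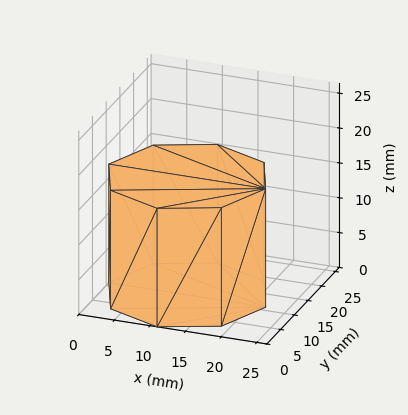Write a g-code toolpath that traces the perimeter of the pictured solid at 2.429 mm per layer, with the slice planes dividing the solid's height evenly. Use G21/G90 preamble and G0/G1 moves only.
Reading the render: the shape is a regular 8-sided prism (a cylinder approximated with 8 flat sides), circumscribed radius ≈ 11 mm, height ≈ 17 mm (dimensions read to the nearest mm from the axis ticks). For the g-code, the solid's height is divided into equal slices at the stated Δz and each level perimeter traced with G1 moves after a G0 lift.

; perimeter-only toolpath
G21 ; units = mm
G90 ; absolute positioning
G28 ; home
; layer 1
G0 Z2.429
G0 X22.000 Y11.000
G1 X18.778 Y18.778
G1 X11.000 Y22.000
G1 X3.222 Y18.778
G1 X0.000 Y11.000
G1 X3.222 Y3.222
G1 X11.000 Y0.000
G1 X18.778 Y3.222
G1 X22.000 Y11.000
; layer 2
G0 Z4.857
G0 X22.000 Y11.000
G1 X18.778 Y18.778
G1 X11.000 Y22.000
G1 X3.222 Y18.778
G1 X0.000 Y11.000
G1 X3.222 Y3.222
G1 X11.000 Y0.000
G1 X18.778 Y3.222
G1 X22.000 Y11.000
; layer 3
G0 Z7.286
G0 X22.000 Y11.000
G1 X18.778 Y18.778
G1 X11.000 Y22.000
G1 X3.222 Y18.778
G1 X0.000 Y11.000
G1 X3.222 Y3.222
G1 X11.000 Y0.000
G1 X18.778 Y3.222
G1 X22.000 Y11.000
; layer 4
G0 Z9.714
G0 X22.000 Y11.000
G1 X18.778 Y18.778
G1 X11.000 Y22.000
G1 X3.222 Y18.778
G1 X0.000 Y11.000
G1 X3.222 Y3.222
G1 X11.000 Y0.000
G1 X18.778 Y3.222
G1 X22.000 Y11.000
; layer 5
G0 Z12.143
G0 X22.000 Y11.000
G1 X18.778 Y18.778
G1 X11.000 Y22.000
G1 X3.222 Y18.778
G1 X0.000 Y11.000
G1 X3.222 Y3.222
G1 X11.000 Y0.000
G1 X18.778 Y3.222
G1 X22.000 Y11.000
; layer 6
G0 Z14.571
G0 X22.000 Y11.000
G1 X18.778 Y18.778
G1 X11.000 Y22.000
G1 X3.222 Y18.778
G1 X0.000 Y11.000
G1 X3.222 Y3.222
G1 X11.000 Y0.000
G1 X18.778 Y3.222
G1 X22.000 Y11.000
; layer 7
G0 Z17.000
G0 X22.000 Y11.000
G1 X18.778 Y18.778
G1 X11.000 Y22.000
G1 X3.222 Y18.778
G1 X0.000 Y11.000
G1 X3.222 Y3.222
G1 X11.000 Y0.000
G1 X18.778 Y3.222
G1 X22.000 Y11.000
M2 ; end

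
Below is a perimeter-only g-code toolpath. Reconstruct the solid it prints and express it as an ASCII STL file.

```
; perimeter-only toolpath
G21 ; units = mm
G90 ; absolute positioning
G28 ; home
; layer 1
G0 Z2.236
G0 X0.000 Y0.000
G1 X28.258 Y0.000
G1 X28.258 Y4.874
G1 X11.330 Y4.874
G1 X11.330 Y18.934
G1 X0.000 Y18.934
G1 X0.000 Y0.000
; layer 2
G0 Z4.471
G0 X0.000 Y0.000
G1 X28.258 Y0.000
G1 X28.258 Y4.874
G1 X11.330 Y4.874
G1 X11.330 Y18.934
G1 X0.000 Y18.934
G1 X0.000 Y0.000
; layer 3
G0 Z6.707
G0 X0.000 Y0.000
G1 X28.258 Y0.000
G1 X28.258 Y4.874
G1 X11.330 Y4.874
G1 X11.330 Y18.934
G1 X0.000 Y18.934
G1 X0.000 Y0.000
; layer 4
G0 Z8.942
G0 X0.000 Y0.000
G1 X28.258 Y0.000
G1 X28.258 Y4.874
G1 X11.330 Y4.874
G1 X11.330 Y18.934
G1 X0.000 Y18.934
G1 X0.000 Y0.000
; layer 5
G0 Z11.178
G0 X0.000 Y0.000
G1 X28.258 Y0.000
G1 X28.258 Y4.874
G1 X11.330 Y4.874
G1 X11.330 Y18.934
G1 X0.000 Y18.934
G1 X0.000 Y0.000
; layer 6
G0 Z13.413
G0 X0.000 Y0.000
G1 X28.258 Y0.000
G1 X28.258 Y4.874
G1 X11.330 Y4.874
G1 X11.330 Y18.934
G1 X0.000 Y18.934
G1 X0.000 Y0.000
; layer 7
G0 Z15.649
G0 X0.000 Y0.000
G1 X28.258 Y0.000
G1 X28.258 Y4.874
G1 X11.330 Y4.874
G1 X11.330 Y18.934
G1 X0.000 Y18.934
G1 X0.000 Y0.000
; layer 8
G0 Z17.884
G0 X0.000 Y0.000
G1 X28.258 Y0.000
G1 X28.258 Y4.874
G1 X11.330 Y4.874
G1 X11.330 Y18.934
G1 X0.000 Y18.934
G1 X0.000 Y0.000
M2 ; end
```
solid part
  facet normal 0.0000 0.0000 -1.0000
    outer loop
      vertex 28.258 4.874 0.000
      vertex 28.258 0.000 0.000
      vertex 0.000 0.000 0.000
    endloop
  endfacet
  facet normal 0.0000 0.0000 -1.0000
    outer loop
      vertex 11.330 4.874 0.000
      vertex 28.258 4.874 0.000
      vertex 0.000 0.000 0.000
    endloop
  endfacet
  facet normal 0.0000 0.0000 -1.0000
    outer loop
      vertex 11.330 18.934 0.000
      vertex 11.330 4.874 0.000
      vertex 0.000 0.000 0.000
    endloop
  endfacet
  facet normal 0.0000 0.0000 -1.0000
    outer loop
      vertex 0.000 18.934 0.000
      vertex 11.330 18.934 0.000
      vertex 0.000 0.000 0.000
    endloop
  endfacet
  facet normal 0.0000 0.0000 1.0000
    outer loop
      vertex 0.000 0.000 17.884
      vertex 28.258 0.000 17.884
      vertex 28.258 4.874 17.884
    endloop
  endfacet
  facet normal 0.0000 0.0000 1.0000
    outer loop
      vertex 0.000 0.000 17.884
      vertex 28.258 4.874 17.884
      vertex 11.330 4.874 17.884
    endloop
  endfacet
  facet normal 0.0000 0.0000 1.0000
    outer loop
      vertex 0.000 0.000 17.884
      vertex 11.330 4.874 17.884
      vertex 11.330 18.934 17.884
    endloop
  endfacet
  facet normal 0.0000 0.0000 1.0000
    outer loop
      vertex 0.000 0.000 17.884
      vertex 11.330 18.934 17.884
      vertex 0.000 18.934 17.884
    endloop
  endfacet
  facet normal 0.0000 -1.0000 0.0000
    outer loop
      vertex 0.000 0.000 0.000
      vertex 28.258 0.000 0.000
      vertex 28.258 0.000 17.884
    endloop
  endfacet
  facet normal 0.0000 -1.0000 0.0000
    outer loop
      vertex 0.000 0.000 0.000
      vertex 28.258 0.000 17.884
      vertex 0.000 0.000 17.884
    endloop
  endfacet
  facet normal 1.0000 0.0000 0.0000
    outer loop
      vertex 28.258 0.000 0.000
      vertex 28.258 4.874 0.000
      vertex 28.258 4.874 17.884
    endloop
  endfacet
  facet normal 1.0000 0.0000 0.0000
    outer loop
      vertex 28.258 0.000 0.000
      vertex 28.258 4.874 17.884
      vertex 28.258 0.000 17.884
    endloop
  endfacet
  facet normal 0.0000 1.0000 0.0000
    outer loop
      vertex 28.258 4.874 0.000
      vertex 11.330 4.874 0.000
      vertex 11.330 4.874 17.884
    endloop
  endfacet
  facet normal 0.0000 1.0000 0.0000
    outer loop
      vertex 28.258 4.874 0.000
      vertex 11.330 4.874 17.884
      vertex 28.258 4.874 17.884
    endloop
  endfacet
  facet normal 1.0000 0.0000 0.0000
    outer loop
      vertex 11.330 4.874 0.000
      vertex 11.330 18.934 0.000
      vertex 11.330 18.934 17.884
    endloop
  endfacet
  facet normal 1.0000 0.0000 0.0000
    outer loop
      vertex 11.330 4.874 0.000
      vertex 11.330 18.934 17.884
      vertex 11.330 4.874 17.884
    endloop
  endfacet
  facet normal 0.0000 1.0000 0.0000
    outer loop
      vertex 11.330 18.934 0.000
      vertex 0.000 18.934 0.000
      vertex 0.000 18.934 17.884
    endloop
  endfacet
  facet normal 0.0000 1.0000 0.0000
    outer loop
      vertex 11.330 18.934 0.000
      vertex 0.000 18.934 17.884
      vertex 11.330 18.934 17.884
    endloop
  endfacet
  facet normal -1.0000 0.0000 0.0000
    outer loop
      vertex 0.000 18.934 0.000
      vertex 0.000 0.000 0.000
      vertex 0.000 0.000 17.884
    endloop
  endfacet
  facet normal -1.0000 0.0000 0.0000
    outer loop
      vertex 0.000 18.934 0.000
      vertex 0.000 0.000 17.884
      vertex 0.000 18.934 17.884
    endloop
  endfacet
endsolid part

The G0 Z moves step by Δz≈2.236 mm. Every layer's G1 loop is the same polygon, so the solid is a straight extrusion of it from z=0 to z≈17.9. Closing with flat bottom and top caps and triangulating gives 20 facets — an L-shaped prism: outer 28.3 × 18.9 mm, arm thicknesses ≈ 4.87 mm (horizontal) and 11.3 mm (vertical), extruded 17.9 mm in z.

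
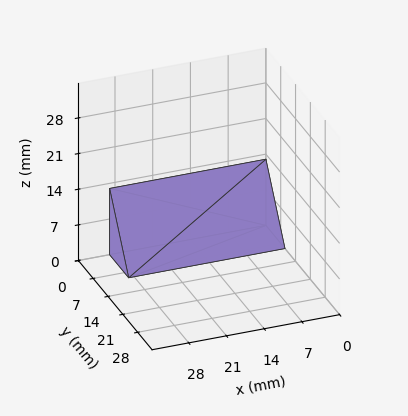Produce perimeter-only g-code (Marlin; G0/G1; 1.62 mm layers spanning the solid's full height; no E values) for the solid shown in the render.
Reading the render: the shape is a wedge (ramp): 29 × 9 mm base, rising to 13 mm along the y=0 edge and sloping linearly to z=0 at y=9 (dimensions read to the nearest mm from the axis ticks). For the g-code, the solid's height is divided into equal slices at the stated Δz and each level perimeter traced with G1 moves after a G0 lift.

; perimeter-only toolpath
G21 ; units = mm
G90 ; absolute positioning
G28 ; home
; layer 1
G0 Z1.62
G0 X0.00 Y0.00
G1 X29.00 Y0.00
G1 X29.00 Y7.88
G1 X0.00 Y7.88
G1 X0.00 Y0.00
; layer 2
G0 Z3.25
G0 X0.00 Y0.00
G1 X29.00 Y0.00
G1 X29.00 Y6.75
G1 X0.00 Y6.75
G1 X0.00 Y0.00
; layer 3
G0 Z4.88
G0 X0.00 Y0.00
G1 X29.00 Y0.00
G1 X29.00 Y5.62
G1 X0.00 Y5.62
G1 X0.00 Y0.00
; layer 4
G0 Z6.50
G0 X0.00 Y0.00
G1 X29.00 Y0.00
G1 X29.00 Y4.50
G1 X0.00 Y4.50
G1 X0.00 Y0.00
; layer 5
G0 Z8.12
G0 X0.00 Y0.00
G1 X29.00 Y0.00
G1 X29.00 Y3.38
G1 X0.00 Y3.38
G1 X0.00 Y0.00
; layer 6
G0 Z9.75
G0 X0.00 Y0.00
G1 X29.00 Y0.00
G1 X29.00 Y2.25
G1 X0.00 Y2.25
G1 X0.00 Y0.00
; layer 7
G0 Z11.38
G0 X0.00 Y0.00
G1 X29.00 Y0.00
G1 X29.00 Y1.12
G1 X0.00 Y1.12
G1 X0.00 Y0.00
M2 ; end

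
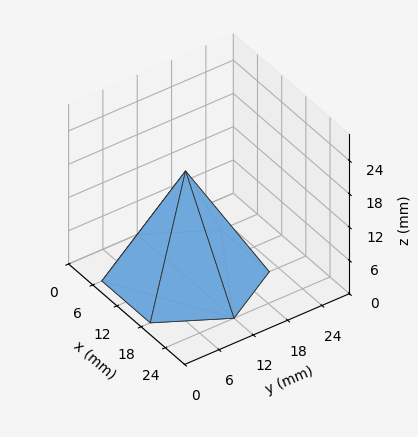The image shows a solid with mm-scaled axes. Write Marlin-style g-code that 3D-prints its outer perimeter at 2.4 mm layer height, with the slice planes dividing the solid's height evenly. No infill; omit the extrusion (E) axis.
Reading the render: the shape is a regular 6-sided pyramid, base circumscribed radius ≈ 12 mm, apex at z ≈ 19 mm (dimensions read to the nearest mm from the axis ticks). For the g-code, the solid's height is divided into equal slices at the stated Δz and each level perimeter traced with G1 moves after a G0 lift.

; perimeter-only toolpath
G21 ; units = mm
G90 ; absolute positioning
G28 ; home
; layer 1
G0 Z2.4
G0 X22.5 Y12.0
G1 X17.2 Y21.1
G1 X6.8 Y21.1
G1 X1.5 Y12.0
G1 X6.8 Y2.9
G1 X17.2 Y2.9
G1 X22.5 Y12.0
; layer 2
G0 Z4.8
G0 X21.0 Y12.0
G1 X16.5 Y19.8
G1 X7.5 Y19.8
G1 X3.0 Y12.0
G1 X7.5 Y4.2
G1 X16.5 Y4.2
G1 X21.0 Y12.0
; layer 3
G0 Z7.1
G0 X19.5 Y12.0
G1 X15.8 Y18.5
G1 X8.2 Y18.5
G1 X4.5 Y12.0
G1 X8.2 Y5.5
G1 X15.8 Y5.5
G1 X19.5 Y12.0
; layer 4
G0 Z9.5
G0 X18.0 Y12.0
G1 X15.0 Y17.2
G1 X9.0 Y17.2
G1 X6.0 Y12.0
G1 X9.0 Y6.8
G1 X15.0 Y6.8
G1 X18.0 Y12.0
; layer 5
G0 Z11.9
G0 X16.5 Y12.0
G1 X14.2 Y15.9
G1 X9.8 Y15.9
G1 X7.5 Y12.0
G1 X9.8 Y8.1
G1 X14.2 Y8.1
G1 X16.5 Y12.0
; layer 6
G0 Z14.2
G0 X15.0 Y12.0
G1 X13.5 Y14.6
G1 X10.5 Y14.6
G1 X9.0 Y12.0
G1 X10.5 Y9.4
G1 X13.5 Y9.4
G1 X15.0 Y12.0
; layer 7
G0 Z16.6
G0 X13.5 Y12.0
G1 X12.8 Y13.3
G1 X11.2 Y13.3
G1 X10.5 Y12.0
G1 X11.2 Y10.7
G1 X12.8 Y10.7
G1 X13.5 Y12.0
M2 ; end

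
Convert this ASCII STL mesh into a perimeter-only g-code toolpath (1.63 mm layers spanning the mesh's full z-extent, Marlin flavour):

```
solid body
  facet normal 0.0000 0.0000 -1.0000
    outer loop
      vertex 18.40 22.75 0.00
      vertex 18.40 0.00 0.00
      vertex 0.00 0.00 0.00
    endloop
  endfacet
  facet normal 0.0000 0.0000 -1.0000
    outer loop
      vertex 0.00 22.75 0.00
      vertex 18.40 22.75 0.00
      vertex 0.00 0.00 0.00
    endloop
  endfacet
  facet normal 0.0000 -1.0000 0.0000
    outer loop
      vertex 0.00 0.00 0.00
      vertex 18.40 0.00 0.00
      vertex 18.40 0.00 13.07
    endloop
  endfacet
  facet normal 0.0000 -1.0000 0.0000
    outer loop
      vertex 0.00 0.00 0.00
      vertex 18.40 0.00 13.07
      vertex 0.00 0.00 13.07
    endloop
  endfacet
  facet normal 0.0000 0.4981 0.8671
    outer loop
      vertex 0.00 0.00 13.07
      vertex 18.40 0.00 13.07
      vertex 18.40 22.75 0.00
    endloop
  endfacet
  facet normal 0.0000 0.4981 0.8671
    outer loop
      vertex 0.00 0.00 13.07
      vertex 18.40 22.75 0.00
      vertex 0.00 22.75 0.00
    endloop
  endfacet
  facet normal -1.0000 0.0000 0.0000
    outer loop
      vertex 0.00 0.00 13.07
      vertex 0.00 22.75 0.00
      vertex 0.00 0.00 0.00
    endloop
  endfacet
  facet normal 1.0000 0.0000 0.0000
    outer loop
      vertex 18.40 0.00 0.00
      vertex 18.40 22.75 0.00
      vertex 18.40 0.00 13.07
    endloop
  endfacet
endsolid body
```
; perimeter-only toolpath
G21 ; units = mm
G90 ; absolute positioning
G28 ; home
; layer 1
G0 Z1.63
G0 X0.00 Y0.00
G1 X18.40 Y0.00
G1 X18.40 Y19.91
G1 X0.00 Y19.91
G1 X0.00 Y0.00
; layer 2
G0 Z3.27
G0 X0.00 Y0.00
G1 X18.40 Y0.00
G1 X18.40 Y17.06
G1 X0.00 Y17.06
G1 X0.00 Y0.00
; layer 3
G0 Z4.90
G0 X0.00 Y0.00
G1 X18.40 Y0.00
G1 X18.40 Y14.22
G1 X0.00 Y14.22
G1 X0.00 Y0.00
; layer 4
G0 Z6.54
G0 X0.00 Y0.00
G1 X18.40 Y0.00
G1 X18.40 Y11.38
G1 X0.00 Y11.38
G1 X0.00 Y0.00
; layer 5
G0 Z8.17
G0 X0.00 Y0.00
G1 X18.40 Y0.00
G1 X18.40 Y8.53
G1 X0.00 Y8.53
G1 X0.00 Y0.00
; layer 6
G0 Z9.80
G0 X0.00 Y0.00
G1 X18.40 Y0.00
G1 X18.40 Y5.69
G1 X0.00 Y5.69
G1 X0.00 Y0.00
; layer 7
G0 Z11.44
G0 X0.00 Y0.00
G1 X18.40 Y0.00
G1 X18.40 Y2.84
G1 X0.00 Y2.84
G1 X0.00 Y0.00
M2 ; end

The solid is a wedge (ramp): 18.4 × 22.8 mm base, rising to 13.1 mm along the y=0 edge and sloping linearly to z=0 at y=22.8. Slicing at Δz = 1.63 mm — 8 equal slices spanning the solid's height, so layer i sits at z = i·h/8 — gives 7 non-empty perimeters. Each is a 4-segment closed polygon; G0 lifts to the layer z and rapids to the start vertex, then G1 traces the edges. The cross-section shrinks linearly with z (the slice at the apex is degenerate and omitted).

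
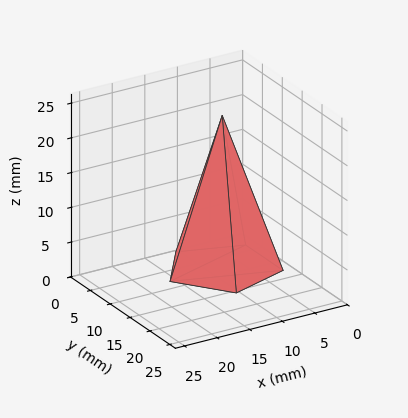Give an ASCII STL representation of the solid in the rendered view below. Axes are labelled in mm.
Reading the render: the shape is a regular 5-sided pyramid, base circumscribed radius ≈ 8 mm, apex at z ≈ 22 mm (dimensions read to the nearest mm from the axis ticks). For the STL, each face is triangulated and given an outward normal.

solid part
  facet normal 0.0000 0.0000 -1.0000
    outer loop
      vertex 1.528 12.702 0.000
      vertex 10.472 15.608 0.000
      vertex 16.000 8.000 0.000
    endloop
  endfacet
  facet normal 0.0000 0.0000 -1.0000
    outer loop
      vertex 1.528 3.298 0.000
      vertex 1.528 12.702 0.000
      vertex 16.000 8.000 0.000
    endloop
  endfacet
  facet normal 0.0000 0.0000 -1.0000
    outer loop
      vertex 10.472 0.392 0.000
      vertex 1.528 3.298 0.000
      vertex 16.000 8.000 0.000
    endloop
  endfacet
  facet normal 0.7761 0.5639 0.2822
    outer loop
      vertex 16.000 8.000 0.000
      vertex 10.472 15.608 0.000
      vertex 8.000 8.000 22.000
    endloop
  endfacet
  facet normal -0.2964 0.9124 0.2822
    outer loop
      vertex 10.472 15.608 0.000
      vertex 1.528 12.702 0.000
      vertex 8.000 8.000 22.000
    endloop
  endfacet
  facet normal -0.9593 0.0000 0.2822
    outer loop
      vertex 1.528 12.702 0.000
      vertex 1.528 3.298 0.000
      vertex 8.000 8.000 22.000
    endloop
  endfacet
  facet normal -0.2964 -0.9124 0.2822
    outer loop
      vertex 1.528 3.298 0.000
      vertex 10.472 0.392 0.000
      vertex 8.000 8.000 22.000
    endloop
  endfacet
  facet normal 0.7761 -0.5639 0.2822
    outer loop
      vertex 10.472 0.392 0.000
      vertex 16.000 8.000 0.000
      vertex 8.000 8.000 22.000
    endloop
  endfacet
endsolid part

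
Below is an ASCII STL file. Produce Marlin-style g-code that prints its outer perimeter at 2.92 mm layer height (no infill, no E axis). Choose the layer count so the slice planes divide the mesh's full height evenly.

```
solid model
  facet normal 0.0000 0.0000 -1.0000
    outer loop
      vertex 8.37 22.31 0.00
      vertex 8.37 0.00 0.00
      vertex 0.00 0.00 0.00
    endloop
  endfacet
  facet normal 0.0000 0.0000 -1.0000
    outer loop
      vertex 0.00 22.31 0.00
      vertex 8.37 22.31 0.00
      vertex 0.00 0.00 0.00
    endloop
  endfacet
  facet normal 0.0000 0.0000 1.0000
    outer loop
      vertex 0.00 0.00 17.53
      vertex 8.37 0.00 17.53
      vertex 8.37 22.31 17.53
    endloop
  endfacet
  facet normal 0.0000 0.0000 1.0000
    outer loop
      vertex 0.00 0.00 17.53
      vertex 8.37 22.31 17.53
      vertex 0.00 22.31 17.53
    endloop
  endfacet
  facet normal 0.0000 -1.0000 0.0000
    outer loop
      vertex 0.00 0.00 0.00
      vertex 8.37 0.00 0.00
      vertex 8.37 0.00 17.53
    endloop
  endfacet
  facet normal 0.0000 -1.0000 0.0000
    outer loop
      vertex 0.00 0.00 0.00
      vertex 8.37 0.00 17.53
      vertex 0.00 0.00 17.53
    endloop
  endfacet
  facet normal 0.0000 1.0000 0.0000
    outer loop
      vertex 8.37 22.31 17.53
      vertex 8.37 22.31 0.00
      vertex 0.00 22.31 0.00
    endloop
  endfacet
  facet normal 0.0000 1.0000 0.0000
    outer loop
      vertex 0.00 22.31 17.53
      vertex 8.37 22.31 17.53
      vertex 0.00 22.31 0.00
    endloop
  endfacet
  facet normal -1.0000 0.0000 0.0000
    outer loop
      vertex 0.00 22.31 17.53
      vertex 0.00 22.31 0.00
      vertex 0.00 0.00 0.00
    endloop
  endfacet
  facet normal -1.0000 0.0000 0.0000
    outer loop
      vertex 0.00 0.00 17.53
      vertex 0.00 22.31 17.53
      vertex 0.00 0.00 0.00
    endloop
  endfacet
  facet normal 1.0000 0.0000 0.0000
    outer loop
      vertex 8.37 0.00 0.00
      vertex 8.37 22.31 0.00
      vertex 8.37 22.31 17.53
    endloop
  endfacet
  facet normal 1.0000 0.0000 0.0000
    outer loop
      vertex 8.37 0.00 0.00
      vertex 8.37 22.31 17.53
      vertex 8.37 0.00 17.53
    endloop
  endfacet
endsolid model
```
; perimeter-only toolpath
G21 ; units = mm
G90 ; absolute positioning
G28 ; home
; layer 1
G0 Z2.92
G0 X0.00 Y0.00
G1 X8.37 Y0.00
G1 X8.37 Y22.31
G1 X0.00 Y22.31
G1 X0.00 Y0.00
; layer 2
G0 Z5.84
G0 X0.00 Y0.00
G1 X8.37 Y0.00
G1 X8.37 Y22.31
G1 X0.00 Y22.31
G1 X0.00 Y0.00
; layer 3
G0 Z8.77
G0 X0.00 Y0.00
G1 X8.37 Y0.00
G1 X8.37 Y22.31
G1 X0.00 Y22.31
G1 X0.00 Y0.00
; layer 4
G0 Z11.69
G0 X0.00 Y0.00
G1 X8.37 Y0.00
G1 X8.37 Y22.31
G1 X0.00 Y22.31
G1 X0.00 Y0.00
; layer 5
G0 Z14.61
G0 X0.00 Y0.00
G1 X8.37 Y0.00
G1 X8.37 Y22.31
G1 X0.00 Y22.31
G1 X0.00 Y0.00
; layer 6
G0 Z17.53
G0 X0.00 Y0.00
G1 X8.37 Y0.00
G1 X8.37 Y22.31
G1 X0.00 Y22.31
G1 X0.00 Y0.00
M2 ; end

The solid is a rectangular box, roughly 8.37 × 22.3 mm footprint and 17.5 mm tall. Slicing at Δz = 2.92 mm — 6 equal slices spanning the solid's height, so layer i sits at z = i·h/6 — gives 6 non-empty perimeters. Each is a 4-segment closed polygon; G0 lifts to the layer z and rapids to the start vertex, then G1 traces the edges.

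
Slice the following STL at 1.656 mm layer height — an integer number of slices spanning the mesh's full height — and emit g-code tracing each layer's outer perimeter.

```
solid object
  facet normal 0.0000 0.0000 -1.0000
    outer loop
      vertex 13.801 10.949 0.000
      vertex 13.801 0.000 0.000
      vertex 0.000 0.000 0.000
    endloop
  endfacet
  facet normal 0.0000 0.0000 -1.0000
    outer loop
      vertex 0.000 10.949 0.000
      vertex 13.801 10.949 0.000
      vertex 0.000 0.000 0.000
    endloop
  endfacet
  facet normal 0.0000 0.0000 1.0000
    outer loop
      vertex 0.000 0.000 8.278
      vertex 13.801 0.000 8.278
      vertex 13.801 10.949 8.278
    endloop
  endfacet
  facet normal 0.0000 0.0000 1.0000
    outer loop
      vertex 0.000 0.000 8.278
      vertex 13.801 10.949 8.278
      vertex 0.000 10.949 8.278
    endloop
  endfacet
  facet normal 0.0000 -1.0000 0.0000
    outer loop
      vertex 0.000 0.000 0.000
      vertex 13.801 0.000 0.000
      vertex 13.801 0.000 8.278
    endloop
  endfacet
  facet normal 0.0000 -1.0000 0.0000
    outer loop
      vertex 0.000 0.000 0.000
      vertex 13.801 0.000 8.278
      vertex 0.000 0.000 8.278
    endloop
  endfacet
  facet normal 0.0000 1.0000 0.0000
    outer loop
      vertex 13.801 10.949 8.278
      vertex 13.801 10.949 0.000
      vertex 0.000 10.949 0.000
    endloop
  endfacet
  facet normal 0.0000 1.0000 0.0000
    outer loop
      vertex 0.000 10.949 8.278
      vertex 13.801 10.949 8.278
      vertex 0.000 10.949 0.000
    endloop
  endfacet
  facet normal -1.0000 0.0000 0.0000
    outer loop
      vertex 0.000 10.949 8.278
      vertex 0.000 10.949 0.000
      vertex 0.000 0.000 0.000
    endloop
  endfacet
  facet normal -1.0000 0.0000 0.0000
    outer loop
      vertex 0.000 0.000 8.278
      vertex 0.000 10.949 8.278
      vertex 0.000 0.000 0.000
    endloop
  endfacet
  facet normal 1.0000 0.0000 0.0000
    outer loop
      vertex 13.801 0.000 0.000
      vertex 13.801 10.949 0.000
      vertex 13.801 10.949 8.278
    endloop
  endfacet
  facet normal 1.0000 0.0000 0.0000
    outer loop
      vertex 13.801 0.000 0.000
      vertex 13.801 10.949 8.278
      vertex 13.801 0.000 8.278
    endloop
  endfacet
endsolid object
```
; perimeter-only toolpath
G21 ; units = mm
G90 ; absolute positioning
G28 ; home
; layer 1
G0 Z1.656
G0 X0.000 Y0.000
G1 X13.801 Y0.000
G1 X13.801 Y10.949
G1 X0.000 Y10.949
G1 X0.000 Y0.000
; layer 2
G0 Z3.311
G0 X0.000 Y0.000
G1 X13.801 Y0.000
G1 X13.801 Y10.949
G1 X0.000 Y10.949
G1 X0.000 Y0.000
; layer 3
G0 Z4.967
G0 X0.000 Y0.000
G1 X13.801 Y0.000
G1 X13.801 Y10.949
G1 X0.000 Y10.949
G1 X0.000 Y0.000
; layer 4
G0 Z6.622
G0 X0.000 Y0.000
G1 X13.801 Y0.000
G1 X13.801 Y10.949
G1 X0.000 Y10.949
G1 X0.000 Y0.000
; layer 5
G0 Z8.278
G0 X0.000 Y0.000
G1 X13.801 Y0.000
G1 X13.801 Y10.949
G1 X0.000 Y10.949
G1 X0.000 Y0.000
M2 ; end

The solid is a rectangular box, roughly 13.8 × 10.9 mm footprint and 8.28 mm tall. Slicing at Δz = 1.656 mm — 5 equal slices spanning the solid's height, so layer i sits at z = i·h/5 — gives 5 non-empty perimeters. Each is a 4-segment closed polygon; G0 lifts to the layer z and rapids to the start vertex, then G1 traces the edges.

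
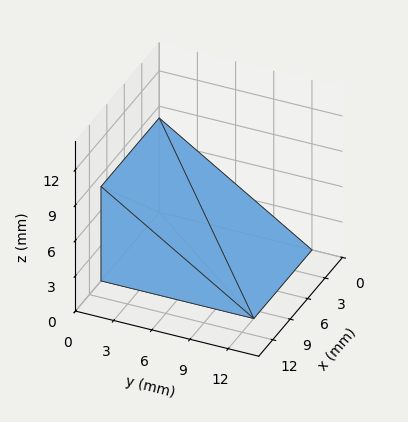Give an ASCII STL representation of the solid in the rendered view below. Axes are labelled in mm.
Reading the render: the shape is a wedge (ramp): 10 × 12 mm base, rising to 8 mm along the y=0 edge and sloping linearly to z=0 at y=12 (dimensions read to the nearest mm from the axis ticks). For the STL, each face is triangulated and given an outward normal.

solid part
  facet normal 0.0000 0.0000 -1.0000
    outer loop
      vertex 10.00 12.00 0.00
      vertex 10.00 0.00 0.00
      vertex 0.00 0.00 0.00
    endloop
  endfacet
  facet normal 0.0000 0.0000 -1.0000
    outer loop
      vertex 0.00 12.00 0.00
      vertex 10.00 12.00 0.00
      vertex 0.00 0.00 0.00
    endloop
  endfacet
  facet normal 0.0000 -1.0000 0.0000
    outer loop
      vertex 0.00 0.00 0.00
      vertex 10.00 0.00 0.00
      vertex 10.00 0.00 8.00
    endloop
  endfacet
  facet normal 0.0000 -1.0000 0.0000
    outer loop
      vertex 0.00 0.00 0.00
      vertex 10.00 0.00 8.00
      vertex 0.00 0.00 8.00
    endloop
  endfacet
  facet normal 0.0000 0.5547 0.8321
    outer loop
      vertex 0.00 0.00 8.00
      vertex 10.00 0.00 8.00
      vertex 10.00 12.00 0.00
    endloop
  endfacet
  facet normal 0.0000 0.5547 0.8321
    outer loop
      vertex 0.00 0.00 8.00
      vertex 10.00 12.00 0.00
      vertex 0.00 12.00 0.00
    endloop
  endfacet
  facet normal -1.0000 0.0000 0.0000
    outer loop
      vertex 0.00 0.00 8.00
      vertex 0.00 12.00 0.00
      vertex 0.00 0.00 0.00
    endloop
  endfacet
  facet normal 1.0000 0.0000 0.0000
    outer loop
      vertex 10.00 0.00 0.00
      vertex 10.00 12.00 0.00
      vertex 10.00 0.00 8.00
    endloop
  endfacet
endsolid part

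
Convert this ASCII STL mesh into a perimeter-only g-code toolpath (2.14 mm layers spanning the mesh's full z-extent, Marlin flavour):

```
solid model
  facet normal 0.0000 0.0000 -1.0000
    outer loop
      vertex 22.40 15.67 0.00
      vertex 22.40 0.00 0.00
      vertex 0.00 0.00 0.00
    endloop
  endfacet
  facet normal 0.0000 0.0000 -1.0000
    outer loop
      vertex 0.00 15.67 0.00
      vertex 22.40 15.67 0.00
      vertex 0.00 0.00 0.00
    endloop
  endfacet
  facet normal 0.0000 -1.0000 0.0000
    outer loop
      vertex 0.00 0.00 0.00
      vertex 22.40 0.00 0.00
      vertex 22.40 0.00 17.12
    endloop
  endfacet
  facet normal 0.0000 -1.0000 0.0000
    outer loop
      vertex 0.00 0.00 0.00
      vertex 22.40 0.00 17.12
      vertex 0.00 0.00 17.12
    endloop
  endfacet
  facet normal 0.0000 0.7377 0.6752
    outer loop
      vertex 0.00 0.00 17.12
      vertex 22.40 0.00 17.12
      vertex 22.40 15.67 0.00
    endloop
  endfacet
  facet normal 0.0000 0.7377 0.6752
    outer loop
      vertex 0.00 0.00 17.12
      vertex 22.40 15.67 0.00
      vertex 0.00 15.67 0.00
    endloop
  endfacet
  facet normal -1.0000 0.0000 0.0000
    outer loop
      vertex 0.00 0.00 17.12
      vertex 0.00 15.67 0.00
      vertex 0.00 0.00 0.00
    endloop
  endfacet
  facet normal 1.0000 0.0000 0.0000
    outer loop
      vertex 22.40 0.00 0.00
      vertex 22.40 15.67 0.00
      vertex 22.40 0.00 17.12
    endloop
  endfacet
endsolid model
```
; perimeter-only toolpath
G21 ; units = mm
G90 ; absolute positioning
G28 ; home
; layer 1
G0 Z2.14
G0 X0.00 Y0.00
G1 X22.40 Y0.00
G1 X22.40 Y13.71
G1 X0.00 Y13.71
G1 X0.00 Y0.00
; layer 2
G0 Z4.28
G0 X0.00 Y0.00
G1 X22.40 Y0.00
G1 X22.40 Y11.75
G1 X0.00 Y11.75
G1 X0.00 Y0.00
; layer 3
G0 Z6.42
G0 X0.00 Y0.00
G1 X22.40 Y0.00
G1 X22.40 Y9.79
G1 X0.00 Y9.79
G1 X0.00 Y0.00
; layer 4
G0 Z8.56
G0 X0.00 Y0.00
G1 X22.40 Y0.00
G1 X22.40 Y7.83
G1 X0.00 Y7.83
G1 X0.00 Y0.00
; layer 5
G0 Z10.70
G0 X0.00 Y0.00
G1 X22.40 Y0.00
G1 X22.40 Y5.88
G1 X0.00 Y5.88
G1 X0.00 Y0.00
; layer 6
G0 Z12.84
G0 X0.00 Y0.00
G1 X22.40 Y0.00
G1 X22.40 Y3.92
G1 X0.00 Y3.92
G1 X0.00 Y0.00
; layer 7
G0 Z14.98
G0 X0.00 Y0.00
G1 X22.40 Y0.00
G1 X22.40 Y1.96
G1 X0.00 Y1.96
G1 X0.00 Y0.00
M2 ; end

The solid is a wedge (ramp): 22.4 × 15.7 mm base, rising to 17.1 mm along the y=0 edge and sloping linearly to z=0 at y=15.7. Slicing at Δz = 2.14 mm — 8 equal slices spanning the solid's height, so layer i sits at z = i·h/8 — gives 7 non-empty perimeters. Each is a 4-segment closed polygon; G0 lifts to the layer z and rapids to the start vertex, then G1 traces the edges. The cross-section shrinks linearly with z (the slice at the apex is degenerate and omitted).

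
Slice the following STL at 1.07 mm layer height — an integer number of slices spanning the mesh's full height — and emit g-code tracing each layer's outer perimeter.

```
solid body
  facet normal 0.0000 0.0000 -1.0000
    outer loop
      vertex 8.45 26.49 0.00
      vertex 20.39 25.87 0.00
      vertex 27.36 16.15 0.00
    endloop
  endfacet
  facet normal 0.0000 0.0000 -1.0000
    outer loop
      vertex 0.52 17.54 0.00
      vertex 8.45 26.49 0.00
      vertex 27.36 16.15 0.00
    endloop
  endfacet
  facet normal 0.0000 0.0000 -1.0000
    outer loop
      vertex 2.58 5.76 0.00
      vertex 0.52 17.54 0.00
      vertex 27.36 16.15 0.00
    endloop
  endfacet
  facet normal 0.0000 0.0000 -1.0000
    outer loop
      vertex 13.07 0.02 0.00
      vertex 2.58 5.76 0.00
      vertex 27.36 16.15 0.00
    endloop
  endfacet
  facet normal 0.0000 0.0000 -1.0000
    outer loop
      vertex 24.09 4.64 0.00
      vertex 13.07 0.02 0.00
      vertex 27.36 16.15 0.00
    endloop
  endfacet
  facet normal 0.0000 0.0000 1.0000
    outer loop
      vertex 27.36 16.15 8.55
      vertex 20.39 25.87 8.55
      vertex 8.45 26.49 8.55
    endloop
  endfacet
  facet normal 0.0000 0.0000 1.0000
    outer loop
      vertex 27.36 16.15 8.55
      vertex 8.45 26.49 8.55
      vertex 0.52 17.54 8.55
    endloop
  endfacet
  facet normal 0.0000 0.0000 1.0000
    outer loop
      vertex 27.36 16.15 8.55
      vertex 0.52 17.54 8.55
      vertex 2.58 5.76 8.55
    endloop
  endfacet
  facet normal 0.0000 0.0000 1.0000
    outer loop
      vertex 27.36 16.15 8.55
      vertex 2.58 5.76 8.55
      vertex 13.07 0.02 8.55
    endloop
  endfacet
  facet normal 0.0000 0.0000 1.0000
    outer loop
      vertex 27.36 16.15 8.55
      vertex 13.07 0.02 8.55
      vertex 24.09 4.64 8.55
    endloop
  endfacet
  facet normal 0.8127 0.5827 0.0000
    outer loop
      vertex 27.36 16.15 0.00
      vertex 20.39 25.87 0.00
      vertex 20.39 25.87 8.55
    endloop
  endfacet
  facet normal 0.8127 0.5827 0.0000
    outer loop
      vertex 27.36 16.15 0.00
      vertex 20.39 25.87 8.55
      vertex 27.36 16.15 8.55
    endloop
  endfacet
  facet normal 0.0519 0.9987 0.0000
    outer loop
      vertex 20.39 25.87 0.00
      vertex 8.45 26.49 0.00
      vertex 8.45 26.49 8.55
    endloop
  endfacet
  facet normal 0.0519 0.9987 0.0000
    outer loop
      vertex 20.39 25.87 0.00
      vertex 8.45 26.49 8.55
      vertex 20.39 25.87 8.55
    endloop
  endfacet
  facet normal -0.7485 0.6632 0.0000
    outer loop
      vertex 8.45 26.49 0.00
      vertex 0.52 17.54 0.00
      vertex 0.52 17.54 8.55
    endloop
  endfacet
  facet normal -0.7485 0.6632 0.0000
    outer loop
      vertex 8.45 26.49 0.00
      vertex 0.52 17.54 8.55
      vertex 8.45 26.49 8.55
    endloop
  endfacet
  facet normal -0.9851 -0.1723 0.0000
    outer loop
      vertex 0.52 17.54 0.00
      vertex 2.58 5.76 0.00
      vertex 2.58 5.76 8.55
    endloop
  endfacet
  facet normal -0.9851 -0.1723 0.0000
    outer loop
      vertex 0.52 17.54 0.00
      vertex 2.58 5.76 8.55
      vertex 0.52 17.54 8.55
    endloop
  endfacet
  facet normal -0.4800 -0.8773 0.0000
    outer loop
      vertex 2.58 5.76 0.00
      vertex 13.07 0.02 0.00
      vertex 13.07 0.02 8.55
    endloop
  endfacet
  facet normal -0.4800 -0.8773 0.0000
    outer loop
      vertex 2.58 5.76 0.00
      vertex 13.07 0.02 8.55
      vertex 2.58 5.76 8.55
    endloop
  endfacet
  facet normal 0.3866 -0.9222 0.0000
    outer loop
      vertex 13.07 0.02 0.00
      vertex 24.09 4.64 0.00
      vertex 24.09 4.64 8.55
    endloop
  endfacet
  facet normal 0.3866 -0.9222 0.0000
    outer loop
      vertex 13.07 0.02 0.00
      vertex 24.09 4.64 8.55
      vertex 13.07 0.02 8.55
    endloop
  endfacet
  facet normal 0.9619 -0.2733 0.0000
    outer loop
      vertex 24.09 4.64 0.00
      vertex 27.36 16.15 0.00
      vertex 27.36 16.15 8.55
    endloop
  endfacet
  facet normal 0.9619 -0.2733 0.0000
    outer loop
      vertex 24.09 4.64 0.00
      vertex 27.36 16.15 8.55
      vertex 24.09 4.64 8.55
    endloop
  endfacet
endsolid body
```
; perimeter-only toolpath
G21 ; units = mm
G90 ; absolute positioning
G28 ; home
; layer 1
G0 Z1.07
G0 X27.36 Y16.15
G1 X20.39 Y25.87
G1 X8.45 Y26.49
G1 X0.52 Y17.54
G1 X2.58 Y5.76
G1 X13.07 Y0.02
G1 X24.09 Y4.64
G1 X27.36 Y16.15
; layer 2
G0 Z2.14
G0 X27.36 Y16.15
G1 X20.39 Y25.87
G1 X8.45 Y26.49
G1 X0.52 Y17.54
G1 X2.58 Y5.76
G1 X13.07 Y0.02
G1 X24.09 Y4.64
G1 X27.36 Y16.15
; layer 3
G0 Z3.21
G0 X27.36 Y16.15
G1 X20.39 Y25.87
G1 X8.45 Y26.49
G1 X0.52 Y17.54
G1 X2.58 Y5.76
G1 X13.07 Y0.02
G1 X24.09 Y4.64
G1 X27.36 Y16.15
; layer 4
G0 Z4.28
G0 X27.36 Y16.15
G1 X20.39 Y25.87
G1 X8.45 Y26.49
G1 X0.52 Y17.54
G1 X2.58 Y5.76
G1 X13.07 Y0.02
G1 X24.09 Y4.64
G1 X27.36 Y16.15
; layer 5
G0 Z5.34
G0 X27.36 Y16.15
G1 X20.39 Y25.87
G1 X8.45 Y26.49
G1 X0.52 Y17.54
G1 X2.58 Y5.76
G1 X13.07 Y0.02
G1 X24.09 Y4.64
G1 X27.36 Y16.15
; layer 6
G0 Z6.41
G0 X27.36 Y16.15
G1 X20.39 Y25.87
G1 X8.45 Y26.49
G1 X0.52 Y17.54
G1 X2.58 Y5.76
G1 X13.07 Y0.02
G1 X24.09 Y4.64
G1 X27.36 Y16.15
; layer 7
G0 Z7.48
G0 X27.36 Y16.15
G1 X20.39 Y25.87
G1 X8.45 Y26.49
G1 X0.52 Y17.54
G1 X2.58 Y5.76
G1 X13.07 Y0.02
G1 X24.09 Y4.64
G1 X27.36 Y16.15
; layer 8
G0 Z8.55
G0 X27.36 Y16.15
G1 X20.39 Y25.87
G1 X8.45 Y26.49
G1 X0.52 Y17.54
G1 X2.58 Y5.76
G1 X13.07 Y0.02
G1 X24.09 Y4.64
G1 X27.36 Y16.15
M2 ; end

The solid is a regular 7-sided prism (a cylinder approximated with 7 flat sides), circumscribed radius ≈ 13.8 mm, height ≈ 8.55 mm. Slicing at Δz = 1.07 mm — 8 equal slices spanning the solid's height, so layer i sits at z = i·h/8 — gives 8 non-empty perimeters. Each is a 7-segment closed polygon; G0 lifts to the layer z and rapids to the start vertex, then G1 traces the edges.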